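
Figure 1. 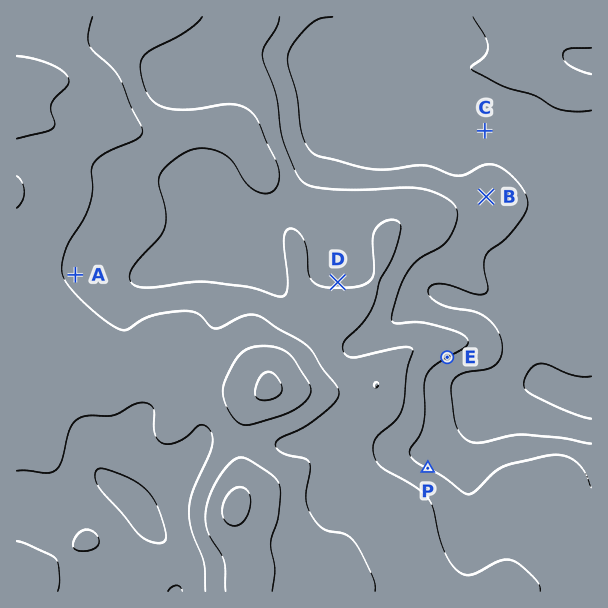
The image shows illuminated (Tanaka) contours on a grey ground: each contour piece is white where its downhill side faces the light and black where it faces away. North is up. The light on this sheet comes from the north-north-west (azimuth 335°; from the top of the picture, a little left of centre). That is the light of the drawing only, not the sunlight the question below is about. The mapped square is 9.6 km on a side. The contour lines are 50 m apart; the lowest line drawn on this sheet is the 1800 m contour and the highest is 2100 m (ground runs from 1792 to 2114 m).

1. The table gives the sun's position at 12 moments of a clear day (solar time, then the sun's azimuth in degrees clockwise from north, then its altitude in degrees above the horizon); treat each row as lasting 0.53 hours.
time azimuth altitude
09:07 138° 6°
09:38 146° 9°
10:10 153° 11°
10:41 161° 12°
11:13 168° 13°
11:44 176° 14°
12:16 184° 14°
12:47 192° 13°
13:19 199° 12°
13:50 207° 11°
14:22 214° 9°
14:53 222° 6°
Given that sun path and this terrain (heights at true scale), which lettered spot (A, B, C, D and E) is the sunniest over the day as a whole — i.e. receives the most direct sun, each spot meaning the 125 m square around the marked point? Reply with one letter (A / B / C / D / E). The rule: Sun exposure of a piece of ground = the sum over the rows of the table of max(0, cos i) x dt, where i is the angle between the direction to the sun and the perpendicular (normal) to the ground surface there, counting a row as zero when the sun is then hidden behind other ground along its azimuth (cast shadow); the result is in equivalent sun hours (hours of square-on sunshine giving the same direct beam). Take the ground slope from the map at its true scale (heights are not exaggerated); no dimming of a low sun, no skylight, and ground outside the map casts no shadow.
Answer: E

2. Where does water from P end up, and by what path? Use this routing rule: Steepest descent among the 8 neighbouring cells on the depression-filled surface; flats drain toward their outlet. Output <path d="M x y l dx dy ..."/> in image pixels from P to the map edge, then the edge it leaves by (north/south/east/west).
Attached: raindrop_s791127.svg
<path d="M428 468l66-66 30-15 9-1 1-2 12 0 8 5 3 0 4 3 5 0 6 3 6 0 1 1 12 0"/>
exit: east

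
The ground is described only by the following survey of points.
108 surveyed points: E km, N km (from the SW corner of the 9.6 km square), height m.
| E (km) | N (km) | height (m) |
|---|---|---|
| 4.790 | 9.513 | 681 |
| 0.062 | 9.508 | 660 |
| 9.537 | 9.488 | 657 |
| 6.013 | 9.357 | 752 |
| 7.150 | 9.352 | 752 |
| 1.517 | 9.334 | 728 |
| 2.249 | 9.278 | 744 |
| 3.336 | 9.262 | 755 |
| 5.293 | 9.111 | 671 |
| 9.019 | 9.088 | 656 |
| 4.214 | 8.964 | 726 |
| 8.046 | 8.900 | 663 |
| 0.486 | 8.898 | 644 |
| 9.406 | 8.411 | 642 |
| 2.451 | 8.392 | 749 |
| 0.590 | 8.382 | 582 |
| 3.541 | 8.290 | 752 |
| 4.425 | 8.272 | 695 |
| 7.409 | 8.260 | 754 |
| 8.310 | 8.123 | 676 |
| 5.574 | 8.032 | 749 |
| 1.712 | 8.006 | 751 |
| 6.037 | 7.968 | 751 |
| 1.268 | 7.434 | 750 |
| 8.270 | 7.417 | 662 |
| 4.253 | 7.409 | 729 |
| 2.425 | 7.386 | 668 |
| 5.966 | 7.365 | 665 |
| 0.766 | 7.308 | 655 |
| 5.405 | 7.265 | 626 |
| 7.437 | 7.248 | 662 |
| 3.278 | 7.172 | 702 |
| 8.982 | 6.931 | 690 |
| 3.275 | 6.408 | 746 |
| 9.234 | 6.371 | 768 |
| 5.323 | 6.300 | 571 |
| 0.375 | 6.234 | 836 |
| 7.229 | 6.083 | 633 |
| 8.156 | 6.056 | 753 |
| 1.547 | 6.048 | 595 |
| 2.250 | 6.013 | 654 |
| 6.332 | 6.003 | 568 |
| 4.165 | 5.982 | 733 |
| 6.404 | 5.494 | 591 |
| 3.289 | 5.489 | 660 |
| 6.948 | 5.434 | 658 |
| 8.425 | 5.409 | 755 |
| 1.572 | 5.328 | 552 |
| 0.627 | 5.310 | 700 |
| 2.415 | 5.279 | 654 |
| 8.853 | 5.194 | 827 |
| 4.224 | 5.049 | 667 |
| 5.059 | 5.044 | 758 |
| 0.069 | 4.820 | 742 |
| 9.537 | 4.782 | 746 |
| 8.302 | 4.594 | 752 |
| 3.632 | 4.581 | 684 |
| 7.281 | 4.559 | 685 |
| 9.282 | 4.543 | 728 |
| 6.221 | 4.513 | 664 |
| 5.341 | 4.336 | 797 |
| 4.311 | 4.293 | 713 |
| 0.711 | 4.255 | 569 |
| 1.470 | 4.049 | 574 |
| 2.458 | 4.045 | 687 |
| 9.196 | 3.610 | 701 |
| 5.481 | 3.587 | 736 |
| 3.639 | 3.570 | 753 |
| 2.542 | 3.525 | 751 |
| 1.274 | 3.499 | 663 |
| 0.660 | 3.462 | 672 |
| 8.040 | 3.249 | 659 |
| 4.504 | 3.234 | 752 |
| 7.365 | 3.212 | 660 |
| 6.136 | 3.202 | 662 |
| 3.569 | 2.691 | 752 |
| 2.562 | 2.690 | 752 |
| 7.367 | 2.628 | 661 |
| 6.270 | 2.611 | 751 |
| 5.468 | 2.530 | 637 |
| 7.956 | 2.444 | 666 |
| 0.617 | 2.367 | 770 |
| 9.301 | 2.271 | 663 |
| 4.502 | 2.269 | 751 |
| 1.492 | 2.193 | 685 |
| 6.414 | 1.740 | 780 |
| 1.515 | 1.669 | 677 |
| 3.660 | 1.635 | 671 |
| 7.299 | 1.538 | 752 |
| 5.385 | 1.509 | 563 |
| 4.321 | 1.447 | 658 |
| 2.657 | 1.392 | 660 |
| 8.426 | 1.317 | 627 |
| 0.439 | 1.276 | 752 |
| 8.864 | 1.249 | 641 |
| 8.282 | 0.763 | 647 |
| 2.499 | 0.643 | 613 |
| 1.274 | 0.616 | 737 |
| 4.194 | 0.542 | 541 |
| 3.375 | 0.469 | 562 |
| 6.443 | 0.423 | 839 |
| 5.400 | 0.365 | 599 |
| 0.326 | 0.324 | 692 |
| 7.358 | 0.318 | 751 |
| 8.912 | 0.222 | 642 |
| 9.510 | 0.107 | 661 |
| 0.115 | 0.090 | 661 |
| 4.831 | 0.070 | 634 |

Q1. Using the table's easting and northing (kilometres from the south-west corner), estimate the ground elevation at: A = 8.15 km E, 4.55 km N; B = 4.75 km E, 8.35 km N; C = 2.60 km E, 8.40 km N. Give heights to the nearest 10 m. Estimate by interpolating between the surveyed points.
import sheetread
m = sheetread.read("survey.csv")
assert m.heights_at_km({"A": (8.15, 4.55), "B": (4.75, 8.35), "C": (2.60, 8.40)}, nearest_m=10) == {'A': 750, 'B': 690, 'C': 740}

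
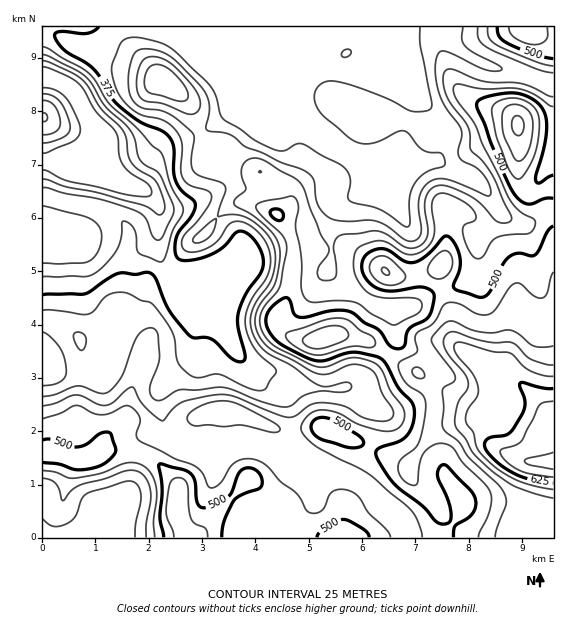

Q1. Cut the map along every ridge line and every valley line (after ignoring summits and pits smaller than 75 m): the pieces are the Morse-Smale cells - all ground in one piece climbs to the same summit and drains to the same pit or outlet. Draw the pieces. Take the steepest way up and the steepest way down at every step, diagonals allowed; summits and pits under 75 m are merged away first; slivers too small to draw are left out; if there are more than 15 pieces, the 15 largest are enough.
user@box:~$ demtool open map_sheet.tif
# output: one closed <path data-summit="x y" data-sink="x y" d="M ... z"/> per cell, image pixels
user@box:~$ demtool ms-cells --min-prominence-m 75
<path data-summit="553 463" data-sink="43 77" d="M365 26l-323 1 0 49 26 10 9 9 17 30-1 12-9 12-24 13-18 1 0 209 17-1 17 4 19 0 8-15 2-13 4 16 4 6 39 16 11-1-4 8 4 33 2 4 12 13 23 8 20 0 16-5 19 0 21 6 36 18 40 9 12 7 37 35 8 18 144 0 1-326-6-1-19 12-17-2-14-12-18-26-40-21-5 0 12-21 0-13-26-29-11-23-32-32z"/><path data-summit="177 505" data-sink="43 77" d="M105 347l-2 13-8 15-19 0-17-4-17 2 1 165 366-1-2-6-6-11-37-35-12-7-40-9-36-18-21-6-19 0-16 5-20 0-23-8-12-13-2-4-4-21 0-12 4-8-11 1-39-16-4-6z"/><path data-summit="517 125" data-sink="43 77" d="M449 26l-83 1 12 17 32 32 11 23 26 29 0 13-9 18-4 2 6 1 40 21 18 26 9 9 13 5 9 0 16-10 9-2 0-126-34-12-35-8-18-10-14-11z"/><path data-summit="525 27" data-sink="43 77" d="M553 26l-102 0-1 11 3 7 6 6 26 15 35 8 33 12z"/><path data-summit="43 117" data-sink="43 77" d="M43 77l-1 84 18 1 20-11 10-8 4-18-17-30-9-9-13-7z"/>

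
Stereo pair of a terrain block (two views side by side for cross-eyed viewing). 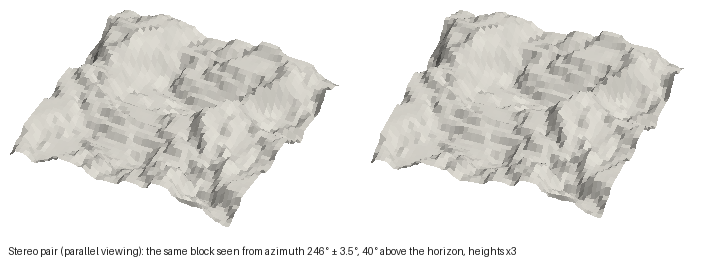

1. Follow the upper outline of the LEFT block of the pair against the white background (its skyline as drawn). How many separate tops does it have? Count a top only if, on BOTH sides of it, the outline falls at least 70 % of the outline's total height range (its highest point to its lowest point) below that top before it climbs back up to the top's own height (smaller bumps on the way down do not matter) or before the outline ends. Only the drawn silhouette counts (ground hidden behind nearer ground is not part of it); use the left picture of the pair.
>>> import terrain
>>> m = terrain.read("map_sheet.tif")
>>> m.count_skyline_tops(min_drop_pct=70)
0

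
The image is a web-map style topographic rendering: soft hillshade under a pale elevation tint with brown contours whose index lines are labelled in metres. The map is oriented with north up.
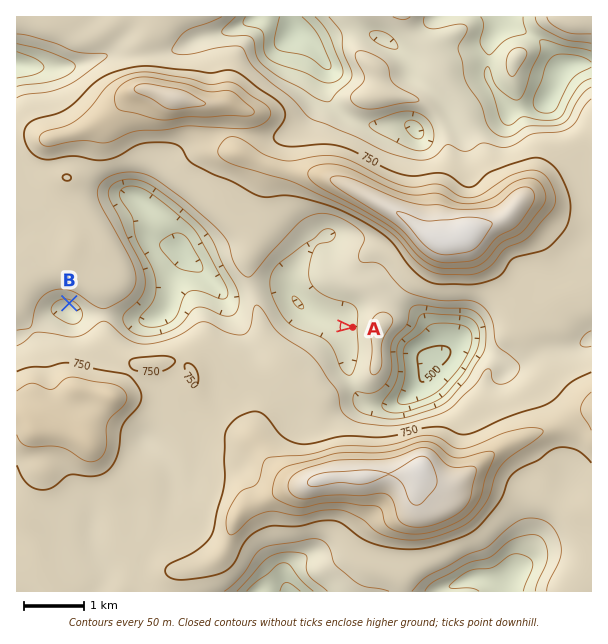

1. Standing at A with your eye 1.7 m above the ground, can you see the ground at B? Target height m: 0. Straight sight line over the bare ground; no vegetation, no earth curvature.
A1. no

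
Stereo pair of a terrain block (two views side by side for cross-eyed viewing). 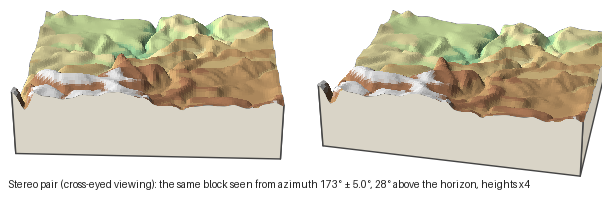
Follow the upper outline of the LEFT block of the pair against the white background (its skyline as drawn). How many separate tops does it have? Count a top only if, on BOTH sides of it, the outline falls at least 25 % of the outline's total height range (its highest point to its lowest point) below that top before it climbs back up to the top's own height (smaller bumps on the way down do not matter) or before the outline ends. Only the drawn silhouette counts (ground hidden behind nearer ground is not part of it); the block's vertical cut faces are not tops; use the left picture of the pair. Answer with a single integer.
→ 1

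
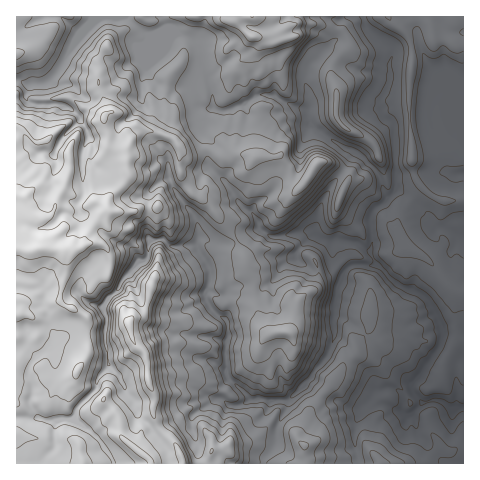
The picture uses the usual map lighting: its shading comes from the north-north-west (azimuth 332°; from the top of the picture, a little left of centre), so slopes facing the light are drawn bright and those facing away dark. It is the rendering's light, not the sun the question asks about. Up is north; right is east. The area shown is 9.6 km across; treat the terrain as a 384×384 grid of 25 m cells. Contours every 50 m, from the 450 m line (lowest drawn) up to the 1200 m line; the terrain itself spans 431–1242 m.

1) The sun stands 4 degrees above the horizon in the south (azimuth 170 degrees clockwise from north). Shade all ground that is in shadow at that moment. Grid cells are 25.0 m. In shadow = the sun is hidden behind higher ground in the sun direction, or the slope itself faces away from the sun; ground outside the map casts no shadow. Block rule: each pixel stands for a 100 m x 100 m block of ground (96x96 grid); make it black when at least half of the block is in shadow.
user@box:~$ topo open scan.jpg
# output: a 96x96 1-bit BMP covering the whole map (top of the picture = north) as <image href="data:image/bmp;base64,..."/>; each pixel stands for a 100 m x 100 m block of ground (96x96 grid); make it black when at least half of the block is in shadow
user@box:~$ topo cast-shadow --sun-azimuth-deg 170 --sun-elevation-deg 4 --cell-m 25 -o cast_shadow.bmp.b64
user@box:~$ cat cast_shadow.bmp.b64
<image width="96" height="96" href="data:image/bmp;base64,Qk2+BAAAAAAAAD4AAAAoAAAAYAAAAGAAAAABAAEAAAAAAIAEAAATCwAAEwsAAAIAAAAAAAAA////AAAAAAAAAAAAAwAD+ADB8AAAA3AOD4AH8ADH/wAAgmAeH4AD8E/P/4AAgCA+H/AD4APf/4AAAMD+P/wD5gH//44AD8H8f//jz4H//x4H/4f8///x38D//j///w/9///5//L//j///gH5///9/////n///gHx///+/+H//n/8/APx/////////z8ADgfx/////+f///8ADw/5//////j///8AA8/4/////5j///4AA+/g5////4D//+IAAf/B///4/8B/7gAAAf/D///Af+B/34AAAf+D//+Af+B/H4AAAP+Bx/8AH/A8B4AAMP8x5/4AD/gYA8AAOP4x//4AA/gAA+AAPPwBx/4AA/wAAeAAHnwDn/wAAf4AAfAAHn4B9/4AAP8AAPAAH34Zh/wAAH8AAHgAH3g5Av/gAH+AADgAH3A+f//wAH/AADwAHng//+fgAH/AAfwAGHg/AEcH8H/AAPgAADw4AHYf8D+ABzgAADwAAf4/8D+AB/AAAH+Aefg/8D8AAeAQA//wP/D/4D8AAMCAD//wD+A/4D/AAYAAP//wH+B/4D/Af4Dgvx/wH///+B/B/wDwnh/wB////B/B/gDgHh/wAeB//5/H/gAADA/4AOB//8/P/AEAAA/4APA//8+f4AAAAAf//GA///f/gAAAAAf//+Af//f/AAAAAAf//4Af//v+AAAAAAf//wAf//3+AAAAAAf//wBf//H8AEAAAAf//gP///H/AeIwYA///g/////+A+I4/z///IH////+B+Aef/P/gAH//8/4B8gfv+A/AAH//8AYD/gf38A8AAD//4AYB7AH/wD8AAA+f4A4AwAA/4AYAAD+PwANgAAG/4AQGAP8DwAPgAAPfkfAGB/wADAPwAAPPh//8A+IADgH4AAPv///8AMOADgH8AhPh///4AYDgDwD8D/hh/z/wwAB8BwD8P/xx/wPw/gB+B4A4f/5h/gPgfgAfB4A4f/95/gPgfAAPg9oY//95/APgeAAPg/4Q//+5+BPAeAAHwf4Afz/58AGAcAAH4fwACD/58AGAIAAP//wcACf58AQABD/v//geAA/4+AwBjP////AeAAA8+cwH/f///+GeAAM8+eAP/////4OeACfe8fA//////w+eAAf/4fH//////D+cAB//wf///////P/cAD//4P//////+P/cAD//+H//////+f+MAD//////P///+P8IAD/////+P////P8IAD/////+CP///P8IAD/////8AH///H4IAD/////8AD/v+D4IAD/////8AA/P8x4cAD/////4AAAP54AcAD/////4AAAP78AMAD/////wAAAH//wMAD/////wAgAH//AMAD/////4A4AH/4AeAD/////8AcAH/wAeAD/////8AAAD/gAeAD/////8BAAB3wAeAD/////+DgAAn58eAD/////+DwAAH/8MAD/////+BgAYD34AAf/////8AB/PAH4AAT/////AAB/3A/wAAD////wAABB8f/gAAB/3//MAAgA///gAAA="/>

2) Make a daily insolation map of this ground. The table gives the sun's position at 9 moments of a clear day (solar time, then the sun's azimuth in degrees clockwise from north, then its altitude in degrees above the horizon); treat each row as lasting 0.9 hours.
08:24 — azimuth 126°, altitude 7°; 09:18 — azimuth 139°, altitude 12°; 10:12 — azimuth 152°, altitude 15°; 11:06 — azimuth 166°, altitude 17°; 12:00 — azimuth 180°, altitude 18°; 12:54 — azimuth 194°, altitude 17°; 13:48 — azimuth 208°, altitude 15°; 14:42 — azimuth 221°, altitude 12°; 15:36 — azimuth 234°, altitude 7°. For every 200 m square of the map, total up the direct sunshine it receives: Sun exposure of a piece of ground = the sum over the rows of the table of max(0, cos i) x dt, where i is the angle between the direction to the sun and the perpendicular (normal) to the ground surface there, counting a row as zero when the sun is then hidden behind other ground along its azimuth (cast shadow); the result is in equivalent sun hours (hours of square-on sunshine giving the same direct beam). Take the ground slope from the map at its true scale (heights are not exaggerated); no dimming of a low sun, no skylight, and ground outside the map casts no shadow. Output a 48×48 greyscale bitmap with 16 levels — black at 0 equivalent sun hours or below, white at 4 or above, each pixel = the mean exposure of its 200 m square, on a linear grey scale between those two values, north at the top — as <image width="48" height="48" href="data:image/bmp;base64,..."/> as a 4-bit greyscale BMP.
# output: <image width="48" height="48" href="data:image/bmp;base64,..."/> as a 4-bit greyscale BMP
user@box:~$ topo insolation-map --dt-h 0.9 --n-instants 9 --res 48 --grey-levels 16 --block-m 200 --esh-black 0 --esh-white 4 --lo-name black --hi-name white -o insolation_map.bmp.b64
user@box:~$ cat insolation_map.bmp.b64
<image width="48" height="48" href="data:image/bmp;base64,Qk32BAAAAAAAAHYAAAAoAAAAMAAAADAAAAABAAQAAAAAAIAEAAATCwAAEwsAABAAAAAAAAAAAAAAABEREQAiIiIAMzMzAERERABVVVUAZmZmAHd3dwCIiIgAmZmZAKqqqgC7u7sAzMzMAN3d3QDu7u4A////AIiHd3VVibpWeFN4rJdkNId4dll0IkVoiIiIZ3ZmrKQ1dTNXl3mFSJqYdVcjITRnZ4h3d1RKyTRGYzNTJlZ2eVN4dVITQyR1NWVEMhOZZTVmEjQxE0NXZTM1VTIzQ0VkNDM1VGqphkOXRDEAAkUmMTVFVkNURDZUM6m8zHiZZEaGU1EBABMyMTVlZWVFV3JFQneImaNpM0aKh2UxNBAAABNme4ZnqHQkqoh3iLkjY2u3d2eJdFnfxhBK26hUV1z/uYiHeKciNXqFVXiHJc28rmI2mrmalmNpiYiHZ5lxJ4hmZmZlW8u5zuc0aJq6iqVXiIhndkmmjLl3VVM3dpu5rMoxR5y5q7hGh2d2dkaWeutlVXnKZ3mpqsyCRZiKqZxkeIiHd2VkmrVHaIh3VWerqpuUNFaIiJq0aYeHd3ZkqoVEVVVpZWeM65mVNkeHd3dVZ4iId3iUeneIeJmYaHZDM3mFU1eHd2Zmh7uImrlTdmmWZWUhZ2UyJGeGRXiHeHZImGZoqnETcxKZh0M3uGVEZniXRVd3ZmZqmWZ3dCalEBOrdlVVVlRUZmnKRVZmUyOamVZ3eHmrMRWcy6lXdmZDMyWZVFVUEkrKh3eIiqiMgQRquXd1eIdzEBAndGUyW8upZpqZmqh3pREkQ0Vmd4d0EABEhCAUu7qXV7vLusqImUEkQzR3d3ZFMBZUV1RKqZl1ZrrMqb26Z2YyM0WHZkV6uVMkRWRniIZVZmZnVVenaZIRV2ZmdkMyNCAUM1lmd1RGdXY0djRHvOicu6d6p0IVUzNaq8h4dlVVV3eGRVSKiG3eypirmKie/8mN/HVnZmZ4h4hndFZ5vO3MhmrJdTfK3/yK64hUVneKqXdVhmiGQhVoVZ62U4qbr/+Xu6pyRnm7zHdlaIQzZ1MBNsl3aL2me//Ha8zXNIuVRUR3aFVEWspBWXVlW7qpZq/oScyZd5gzRFVWV3ZneKmnW4Uki8qZhUvtZXh5d4RWZGVWRnVnd2d5iIdZuJuqliXPwzF8i8l3iWUyR3Vod4qHmbmZmomqogJGQRTJaJmIiGaZRXNHd3VqqWV1ZkNDRAAAEnyWVmZnd3h5U4RWZWirtDM1VDMzExABXPxURmVmd3UygyWYVEiFEjRVVVREMyEkvXITRmVndyIQBBWZkyIBJFVVRVVlVlNrohEjVnZndwAAADZFmCAkVmVDIjZ2VFVodjNFZ3d3dwABNmIgASI0RWZ5ykJESadneXVWZ4d3dyABMxaENXM0VGd3itdVy2eIebh1Zod3dxEAAVd2RFM1d3d3ia3tqGiYRpuHV5h3d7mVJFVmQVQ1eYd3mpq7mGd1NFZ2Z5l3eO7KZGZVZSVTOJd4Z5qZmYdUZ5mGZniIm7u7hTNIuGZlRHd5t4u6nbhkepmHZlfM3TaKlkI4ZGd3ZVd2eszf/uuXVmRFaGm8uVVoqFMhRnd3dmd3esyHm+7KdUNIzHmHZXVWiHUgFGineKvP/3RlV2m5ZEWu6Ih2eIgxKZZCI2p4rO67qbypUURFUkjLdnd3iA=="/>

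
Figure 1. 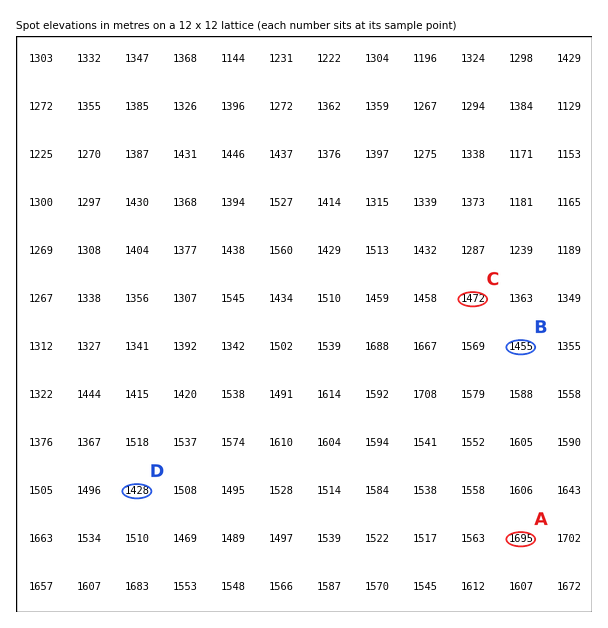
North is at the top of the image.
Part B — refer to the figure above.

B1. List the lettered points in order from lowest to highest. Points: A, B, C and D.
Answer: D B C A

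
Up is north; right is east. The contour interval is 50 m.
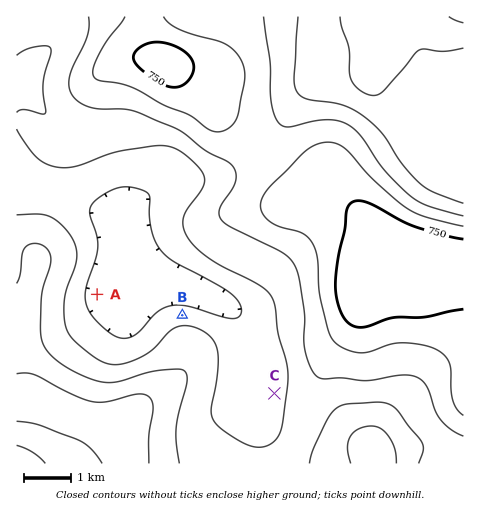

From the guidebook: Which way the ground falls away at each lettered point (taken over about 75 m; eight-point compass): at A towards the E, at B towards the N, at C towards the W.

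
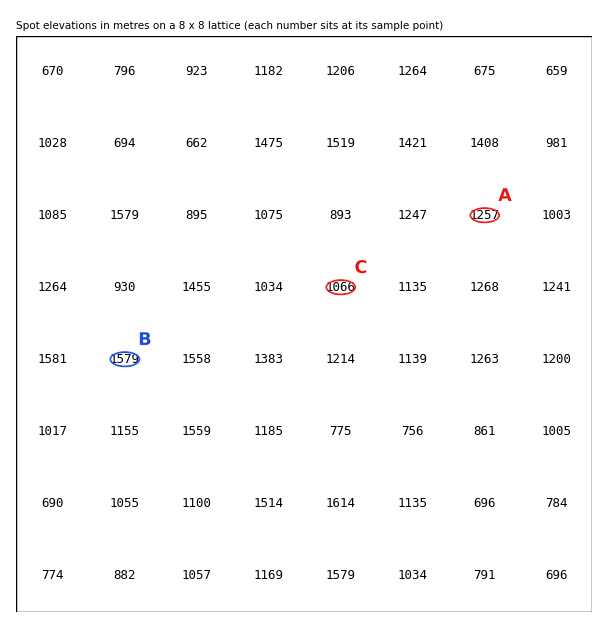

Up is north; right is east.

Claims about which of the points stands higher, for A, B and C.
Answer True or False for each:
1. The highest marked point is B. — True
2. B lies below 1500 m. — False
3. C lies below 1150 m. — True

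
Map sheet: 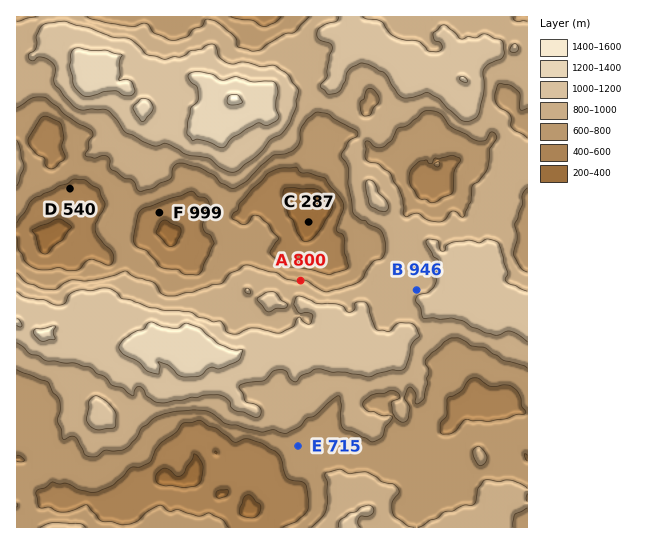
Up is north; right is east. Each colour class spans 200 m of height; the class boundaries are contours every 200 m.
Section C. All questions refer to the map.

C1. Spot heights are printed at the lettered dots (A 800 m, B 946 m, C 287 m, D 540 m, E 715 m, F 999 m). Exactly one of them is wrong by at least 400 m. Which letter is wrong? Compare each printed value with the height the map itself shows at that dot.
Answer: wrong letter F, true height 499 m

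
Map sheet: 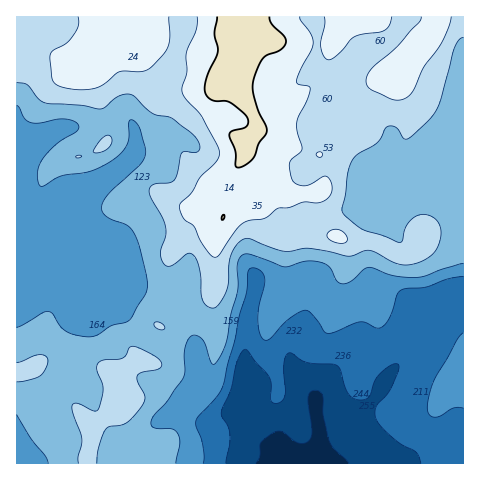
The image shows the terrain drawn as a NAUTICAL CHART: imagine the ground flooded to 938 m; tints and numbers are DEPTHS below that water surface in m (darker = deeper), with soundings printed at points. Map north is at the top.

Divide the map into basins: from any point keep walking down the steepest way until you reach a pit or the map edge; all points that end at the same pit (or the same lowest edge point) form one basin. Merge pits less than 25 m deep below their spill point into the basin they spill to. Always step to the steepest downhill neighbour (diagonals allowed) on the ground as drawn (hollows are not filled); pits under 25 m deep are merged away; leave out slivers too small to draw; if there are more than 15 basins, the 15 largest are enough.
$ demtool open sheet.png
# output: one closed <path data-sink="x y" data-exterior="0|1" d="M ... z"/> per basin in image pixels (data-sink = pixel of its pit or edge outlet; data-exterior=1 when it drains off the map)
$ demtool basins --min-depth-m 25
<path data-sink="280 463" data-exterior="1" d="M463 16l-447 1 1 37 7-2 24 1 26 14 11 4 3 0 10-14 22-19 0-4 10-3 16 1 14 12 18 7 35 5 25 13-2 5-9 2-9 7-6 23-24 20-7 13 1 11 7 14 12 14 7 4 10 0 13-9-4 3 0 25-3 12-13-7-12 0-6 5-8 16-16 32-5 25-8 20-2 14 4 8-17 24 0 7 3 4-14 5-12 10-1 12-5-12-11-11-20-12-31 4-19 11 4 0 22 20 19 18 15 20-1 38 374-1z"/><path data-sink="17 252" data-exterior="1" d="M143 31l-23 3 0 4-22 19-10 14-14-4-26-14-24-1-8 3 1 317 12-2 21-13 31-4 20 12 11 11 4 10 2-9 7-7 11-8 8-1-3-4 0-7 17-24-3-4-1-8 10-30 4-21 25-52 6-5 12 0 14 7 2-12 0-25-9 6-10 0-7-4-12-14-7-14-1-11 7-13 24-20 6-23 9-7 9-2 2-5-29-15-22-1-16-4-11-5-12-10z"/><path data-sink="17 463" data-exterior="1" d="M35 368l-19 4 0 91 73 1 3-19-1-19-15-20z"/>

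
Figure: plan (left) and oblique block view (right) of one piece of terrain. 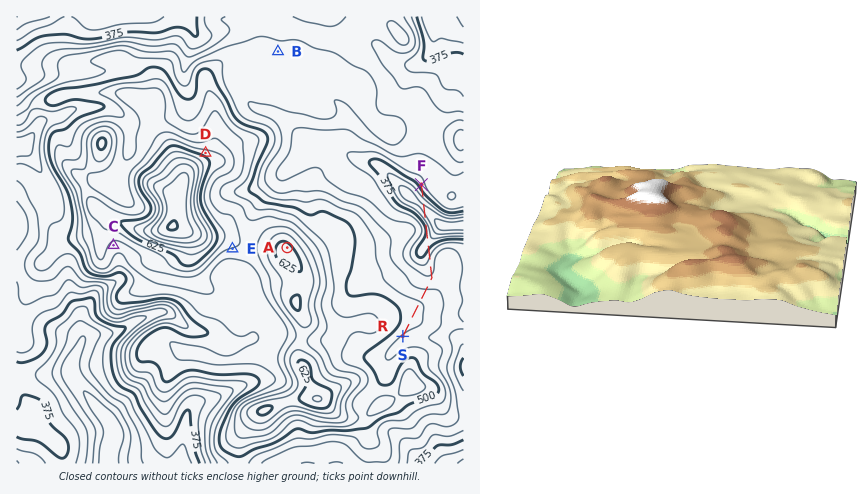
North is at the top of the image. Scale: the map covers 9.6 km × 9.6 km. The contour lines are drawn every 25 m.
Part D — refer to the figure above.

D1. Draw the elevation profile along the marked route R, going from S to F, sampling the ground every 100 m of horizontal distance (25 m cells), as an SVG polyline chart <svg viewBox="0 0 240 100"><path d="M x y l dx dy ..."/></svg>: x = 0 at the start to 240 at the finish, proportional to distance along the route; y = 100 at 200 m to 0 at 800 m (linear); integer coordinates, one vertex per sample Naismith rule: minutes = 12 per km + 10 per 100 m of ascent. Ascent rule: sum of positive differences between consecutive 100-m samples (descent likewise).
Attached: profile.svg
<svg viewBox="0 0 240 100"><path d="M0 55l7-1 7-1 7-1 7 0 7 0 7 1 7 0 7 1 7 1 7 1 7 2 7 1 7 2 8 1 7 1 7 1 7 1 7 1 7 2 7 2 7 3 7 0 7 0 7-1 7 0 7 2 7 3 7 3 7 0 7-1 7-3 7-3 7-3 7-1 1 0"/></svg>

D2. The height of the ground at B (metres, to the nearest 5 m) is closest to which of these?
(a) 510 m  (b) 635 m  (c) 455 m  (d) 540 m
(c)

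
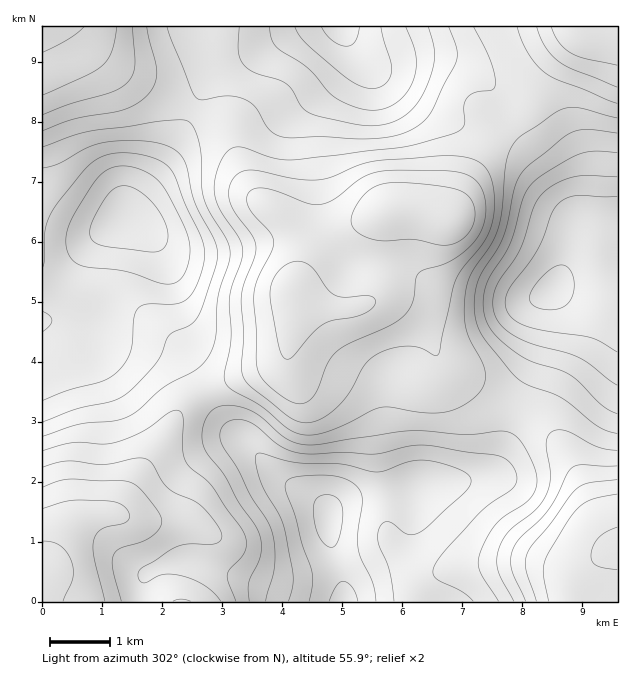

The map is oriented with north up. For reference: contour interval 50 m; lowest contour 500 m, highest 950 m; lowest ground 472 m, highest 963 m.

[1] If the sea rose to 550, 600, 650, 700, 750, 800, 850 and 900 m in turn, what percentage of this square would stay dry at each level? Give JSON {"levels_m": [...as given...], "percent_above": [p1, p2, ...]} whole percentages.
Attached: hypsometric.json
{"levels_m": [550, 600, 650, 700, 750, 800, 850, 900], "percent_above": [90, 78, 67, 55, 41, 28, 18, 8]}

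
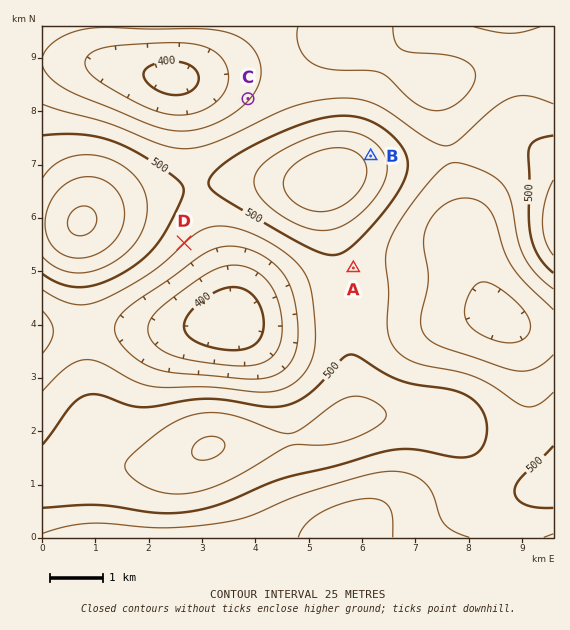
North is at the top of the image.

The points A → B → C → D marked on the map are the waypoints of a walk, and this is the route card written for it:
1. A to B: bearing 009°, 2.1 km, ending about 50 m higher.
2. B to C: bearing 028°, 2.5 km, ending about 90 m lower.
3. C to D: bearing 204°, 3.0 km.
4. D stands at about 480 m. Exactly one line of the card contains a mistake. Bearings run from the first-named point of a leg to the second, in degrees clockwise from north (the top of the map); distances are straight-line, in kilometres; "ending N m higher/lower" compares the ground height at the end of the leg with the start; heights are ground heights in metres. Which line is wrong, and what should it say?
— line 2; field bearing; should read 295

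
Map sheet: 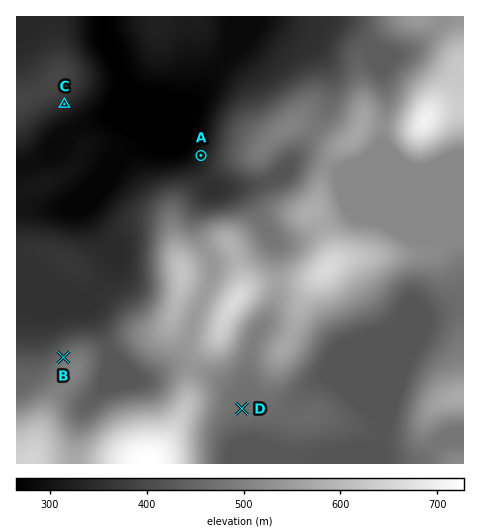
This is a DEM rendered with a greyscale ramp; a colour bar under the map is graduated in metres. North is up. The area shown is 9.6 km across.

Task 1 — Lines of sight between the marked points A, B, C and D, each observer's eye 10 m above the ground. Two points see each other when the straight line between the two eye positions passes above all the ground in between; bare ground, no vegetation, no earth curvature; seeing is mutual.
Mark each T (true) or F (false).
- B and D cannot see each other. T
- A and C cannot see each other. F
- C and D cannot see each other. T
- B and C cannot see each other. F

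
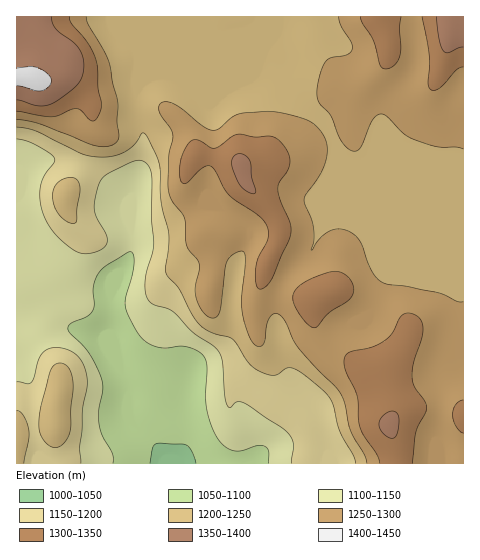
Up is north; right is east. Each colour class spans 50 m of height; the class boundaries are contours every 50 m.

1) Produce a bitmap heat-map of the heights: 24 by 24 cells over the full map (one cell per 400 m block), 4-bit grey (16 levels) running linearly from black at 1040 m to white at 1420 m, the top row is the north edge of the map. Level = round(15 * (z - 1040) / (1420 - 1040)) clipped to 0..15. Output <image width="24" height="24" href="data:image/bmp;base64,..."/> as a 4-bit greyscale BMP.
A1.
<image width="24" height="24" href="data:image/bmp;base64,Qk2WAQAAAAAAAHYAAAAoAAAAGAAAABgAAAABAAQAAAAAACABAAATCwAAEwsAABAAAAAAAAAAAAAAABEREQAiIiIAMzMzAERERABVVVUAZmZmAHd3dwCIiIgAmZmZAKqqqgC7u7sAzMzMAN3d3QDu7u4A////AGZkMhAAEiJFVYu6mXd0MRERIzNFVqzKmmd1IRERNERVV7zLqlZ1IRERNFVmaLzLmkZ1MRERNVZmiru6mUVkIRIiNWd4mru6mTRCESMzVoiJqqq6mTMyETNFd5iKqZmqmTMzIjRXmJmbupmZmDMzIjVomJqru5mIiDNEMjV4mJuZqpiIiDRFQzV5mZupmYiIiDRWUzV5qZq5iIiIiDV2QzWJmaupiIiIiDV2QzWZm8uYiIiIiDRmVDWarMupiIiIiERWdlabvMupiIiIiFZ5mGeamqqpiIiIiJqqqHiYeJmYiIiJmd3LqHiHd4iIiZmZqf7cqHd3d3eIiZqZqu7cp3d3d3d4iJqpu93bh3d3d3d4iJupzd25d3d3d3d4iKuqzQ=="/>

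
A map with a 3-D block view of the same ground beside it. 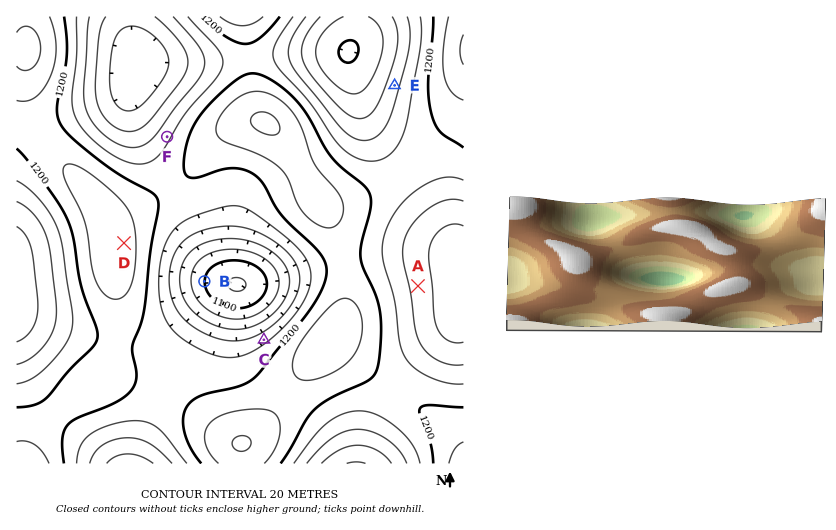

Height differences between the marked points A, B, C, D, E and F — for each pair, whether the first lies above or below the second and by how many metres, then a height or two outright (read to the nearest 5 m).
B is below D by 130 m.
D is above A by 80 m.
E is below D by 75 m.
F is above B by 75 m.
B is below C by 75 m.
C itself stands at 1175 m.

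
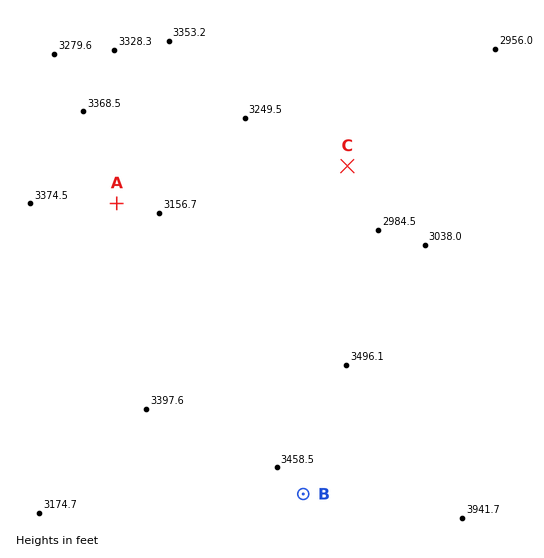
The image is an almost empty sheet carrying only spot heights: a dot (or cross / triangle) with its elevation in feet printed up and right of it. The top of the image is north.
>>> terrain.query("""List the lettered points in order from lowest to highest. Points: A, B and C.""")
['C', 'A', 'B']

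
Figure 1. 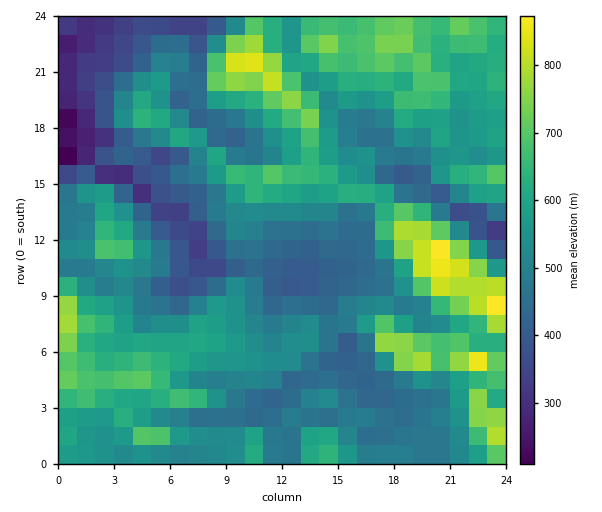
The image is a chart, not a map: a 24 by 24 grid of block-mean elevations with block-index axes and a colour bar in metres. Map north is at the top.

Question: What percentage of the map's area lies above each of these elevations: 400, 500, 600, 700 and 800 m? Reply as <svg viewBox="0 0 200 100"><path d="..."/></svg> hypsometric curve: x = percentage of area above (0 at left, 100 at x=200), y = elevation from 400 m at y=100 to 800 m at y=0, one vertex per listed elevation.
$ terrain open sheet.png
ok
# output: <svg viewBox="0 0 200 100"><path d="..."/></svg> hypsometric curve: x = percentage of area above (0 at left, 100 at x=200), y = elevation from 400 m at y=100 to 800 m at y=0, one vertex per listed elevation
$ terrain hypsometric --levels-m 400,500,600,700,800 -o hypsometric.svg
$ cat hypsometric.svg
<svg viewBox="0 0 200 100"><path d="M177 100l-56-25-58-25-39-25-17-25"/></svg>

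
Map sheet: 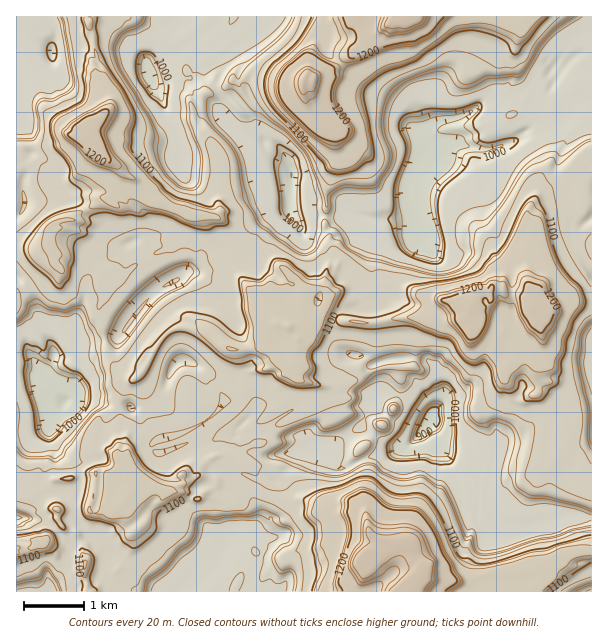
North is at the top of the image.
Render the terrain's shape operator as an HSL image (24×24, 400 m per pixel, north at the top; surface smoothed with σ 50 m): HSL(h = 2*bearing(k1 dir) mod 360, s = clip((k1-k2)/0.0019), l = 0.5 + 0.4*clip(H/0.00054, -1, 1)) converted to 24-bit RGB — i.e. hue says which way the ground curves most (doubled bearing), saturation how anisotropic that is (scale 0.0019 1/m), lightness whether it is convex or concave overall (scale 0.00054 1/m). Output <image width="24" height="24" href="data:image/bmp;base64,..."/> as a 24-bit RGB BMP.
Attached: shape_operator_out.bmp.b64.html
<image width="24" height="24" href="data:image/bmp;base64,Qk32BgAAAAAAADYAAAAoAAAAGAAAABgAAAABABgAAAAAAMAGAAATCwAAEwsAAAAAAAAAAAAAouwwAGd05/5bK1B+i4F/7ypIOWxLeX98fXyDhn2BjEpkJI8KHK4g9g7i8blbCmUyy5aMjEz5SJf/nZjOioGWoIaS73fOESbVwS72LfTQVfqEgyufjl1JaZxX8DqpPG9NeX9+hH5+LGa65M/xSDDVDFeK897YlGe2fcJ+ifqXCHPDAzMmpDnw4cvx4cjy6MT3+Ry3/y5ek1YrNyASb9tXfc3OfGefFsqGUlYnYmk+ZjQre6IQkrwWFCZesfyBQmPJ6tedyOxkQgCJe0FyTmc+LUkQHzsKnbkTEtEdrPZ2NwaC1uH1lJm0xzdEQokupz/lm5rkgHnmQp7KNlyn2N/zUWrslumJQMXv48v98wBnchSNf3qBgGxyZUomdU0cpssDf4KFf0+xFDCH6dzAhn59ntXc67T1L1bNaGiVgHp/eIeAdq2wNPnKDlrb++rKPQSJuJsA4wEhdUZ0e3uAjSuh2OXulavHgomPGqjbYxi6ymZSLwCw5/TXSg4zSXA5qFBXjHCJfIOIatceRnwSSDEfMUEXs+8AOGkCndYNexeg1FJvfH6BOliTs6SQhn+ChLGOFaJuAA5B+5jWSpx71pspemB7gX19fYB6g4N4fnSG0KaxSwiTYEcfHnIa4xeC/7xxADMe7gvM63Ekc24pPkQXmrN7hIN/xd+FABrnLkRiBywc/nhrpYUtp51ygH2BhoWAfH+Dc4aFhX99spLBj6jZ89bdBV1p/6KX+SmgADIzwwL88tnmaqzKhIo3aYFu2uaexQmygGNvIgwnsP9G1nypUqhYVFitg4KMgnt/gHRzXS4s67EqGeCGsZWFpwq+WlUh4Wo1Awy9AI1D5zMcvu1s5lyfLpx8eukumQw6gRObo+jlKualTHug6puZFHMqp00liDArK4xDeOLln7qXFLAeXZll1SljCN20/7VCKwQv/8UgBdSky62SdY6wuuRPELBbnUDKOoLgWF6Ptv1dAgtf1ndyykzcOC3I1fbusCnph6CEjJJ4709LYiRAepg8tEZeqypZJxH/s/84Dd1wfnOB2TccxPReAz9ZFYJlmk0hCDZK8PTXBkc89zZiULCnatODh0FDvQ9egZaDjXmQ1KWgBI7OZH7whVzrwqD5biGbrOez6mxWFAso0u/L1ZPz9yP/rkHO59ZgQJfBhI5/2JayAjEULN0GyYerfG9+bNz5sI3Id4ial6jal07udXKFZXx7M/LKzNz/zrj2+NPyACfr5fDbohHPa1L4iSVhyO7EK12sfIWAhH6F0ZnHFii3GaoNeop8VX8uJ6EUnv7qqRdFm0ZpmMXdSb3qT/veMg8BREYG8V8ApipCp6Q1hPsqWCA/YXDYxr+Tiy5EZYF6ZoZth4N0i36Kf25Ma3tcfoeDeeCthQwIuBEiYutjRyMcoNZuKAsUYA4+MFyOitdb9SdKnaKGjA/Db26HIHRl9H1p88fwVB0ympssgWwkQgTfzej+pcn/et2mgwsMKANC3Pdie00qkJBtyNJVRkBqJRPuWJuLMZm0Dh3W9vXVTh1oYZ1YNUKIaXlZMCQR2pTUlHu2vursaO79rgRTlGErycwc1daZCQI4+7BlcDoUdoAoYPEuPD1kRJHcoouUVnJkErnN58sxdFx4paCLX3WgaU9y6SlGxpgeovzbTP9ZLAcehEUVsLKOQxvRyceADQgr1REA/bK9TfbL/shxFztKO2tTyFNcoo+xLHBv5KvBjHfGo4eNumTmow2DVP990franlAIvD8fOzZkymkPxvLNciFys1ZgLAYto/ljcOxAk/TSHizyOx3NfXx0LXY9tX0ZTI4YUoI2aoEshOtIFAsonf/l49H697XDOOpyAGXpTSxtv/yyXQ84hVZQQw4sWNqnxuzdzPXZnwDw7qIKKgwZSFceBGcx3Kywm46zYZB7eYB5cn9hLomVFdgHiQAT8/RIu/q9JAJ2fhCP9OW/USh2cyameDDbzvjEZslRko4MsZsWyUwYeme5qpzY7z+gEo8ogYN4fYZ/f3iMfYF8fIR9XmaSBhNv4/nSzFEMIwMwrNeHXoJQLy3Hs5TnDYrs+sz58aXn7RnP5zsa5gZDJooDHG1Xm9fGnkTY3eg4I5VJV3N9i4CCkJOAIA07Fe8f//iacw09DBOphKiFgoF9cX90K2I4DMSO7M0T9oYo4Rut9Yfe3QH//8I0C3g8X4x8eWtlumU3Xt8EQXJqb4h3goB2JRJK1/6Mvuto7U2yLaB5eYF/hX2Cgn19f4F9M1xGCJhZ7G5mpkEwR5KG95DX9cH4REr8B2ySM27Rlc7N96fEAphnLVkw"/>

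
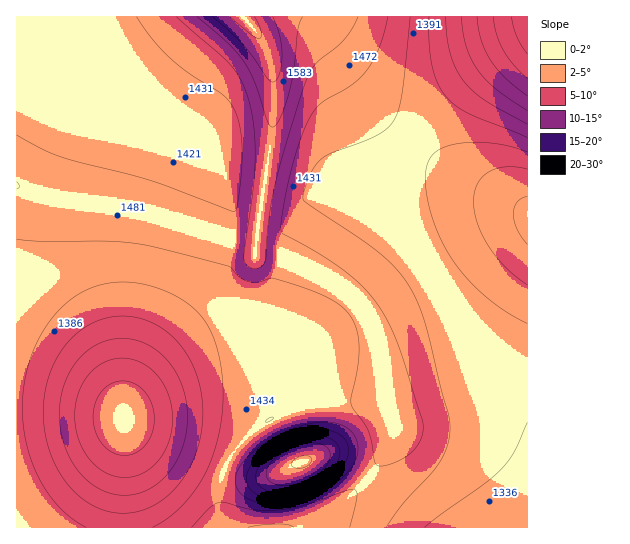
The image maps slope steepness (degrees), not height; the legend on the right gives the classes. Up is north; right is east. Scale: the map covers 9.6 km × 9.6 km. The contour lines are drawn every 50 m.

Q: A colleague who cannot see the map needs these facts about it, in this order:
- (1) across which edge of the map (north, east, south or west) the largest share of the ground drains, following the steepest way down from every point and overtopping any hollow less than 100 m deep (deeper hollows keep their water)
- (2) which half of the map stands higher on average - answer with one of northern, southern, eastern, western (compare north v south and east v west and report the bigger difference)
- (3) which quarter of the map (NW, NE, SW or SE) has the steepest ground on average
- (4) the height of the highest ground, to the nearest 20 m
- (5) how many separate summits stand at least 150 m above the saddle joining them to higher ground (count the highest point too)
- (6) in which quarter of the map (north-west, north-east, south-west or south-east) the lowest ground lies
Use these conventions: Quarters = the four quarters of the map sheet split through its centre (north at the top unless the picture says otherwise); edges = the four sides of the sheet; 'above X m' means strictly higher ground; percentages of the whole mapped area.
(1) Drainage is mainly to the east: more ground falls towards that edge than towards any other.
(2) On average the northern half of the map is the higher ground.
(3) Slopes are steepest in the south-west quarter.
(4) The highest point reaches roughly 1660 m.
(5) Counting only tops that stand 150 m proud, the map has 1 summit.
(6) The lowest point lies in the north-east quarter of the map.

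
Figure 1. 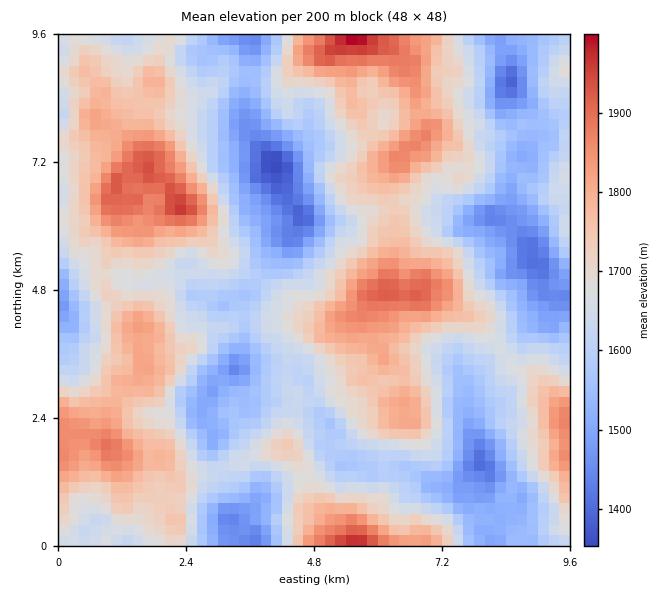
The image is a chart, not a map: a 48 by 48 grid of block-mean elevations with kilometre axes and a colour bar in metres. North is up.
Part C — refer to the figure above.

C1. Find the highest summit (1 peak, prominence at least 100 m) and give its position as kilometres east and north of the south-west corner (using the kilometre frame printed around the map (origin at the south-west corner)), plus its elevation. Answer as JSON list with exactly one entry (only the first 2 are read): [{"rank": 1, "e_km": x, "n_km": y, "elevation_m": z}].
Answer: [{"rank": 1, "e_km": 2.29, "n_km": 6.34, "elevation_m": 1976}]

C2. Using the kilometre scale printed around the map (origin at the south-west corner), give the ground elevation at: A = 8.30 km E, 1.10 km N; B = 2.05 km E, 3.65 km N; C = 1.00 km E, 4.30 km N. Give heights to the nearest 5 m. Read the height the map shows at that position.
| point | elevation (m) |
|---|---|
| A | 1510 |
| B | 1755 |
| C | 1725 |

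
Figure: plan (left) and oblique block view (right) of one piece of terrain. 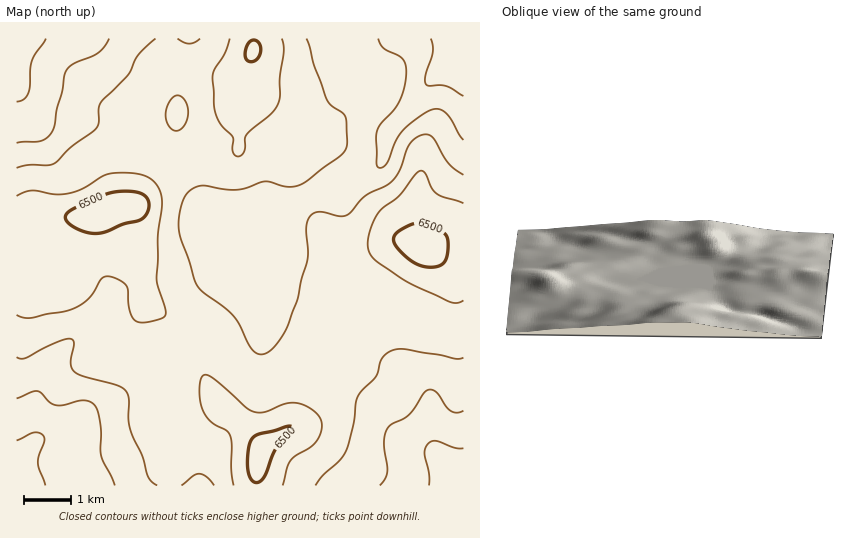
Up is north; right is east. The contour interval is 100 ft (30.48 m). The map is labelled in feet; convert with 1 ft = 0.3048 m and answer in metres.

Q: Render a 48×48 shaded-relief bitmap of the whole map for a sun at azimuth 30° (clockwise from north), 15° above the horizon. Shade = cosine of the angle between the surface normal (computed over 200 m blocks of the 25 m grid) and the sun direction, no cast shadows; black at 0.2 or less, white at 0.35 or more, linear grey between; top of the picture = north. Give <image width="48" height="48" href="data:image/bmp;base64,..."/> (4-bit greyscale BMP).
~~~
<image width="48" height="48" href="data:image/bmp;base64,Qk32BAAAAAAAAHYAAAAoAAAAMAAAADAAAAABAAQAAAAAAIAEAAATCwAAEwsAABAAAAAAAAAAAAAAABEREQAiIiIAMzMzAERERABVVVUAZmZmAHd3dwCIiIgAmZmZAKqqqgC7u7sAzMzMAN3d3QDu7u4A////AEQ0REQzIjREVVQyECNXh2ZVVVZmd4iHZUREREQyIjRFVVQyESRnh2VVVWZneImHVERERVQzIzRVVVUzIjRndURFVWZ3iZmGREVVVmVDM0RFVVQzMjRmUzNFZmd4iIhkM0VVZmVDM0REVVQzM0Z3UzRWZ3eId2ZTIkREVVVDM0REVVQiI1iYZVZ3d3iHZVVCEkQyNEQzM0RVVVMSNXq6mJmYd3h2VFUyIkMhIzMzNEVVZUIjV5qqq8uph4dlRFUyI0MiIzIiNFVVVUM1eJmJm7uYh3dUNFVDNEMyIiERI0VVVURYmYh3iZmHd2VERWVDNDMzMhAAI0RVVERomYh3d3d2ZmVEVnUzNDRDMhABI0REREV4iJmHd3d2ZmZWZ2QiM0RDMzIiNEREVFZ4iZmId2Z3d2ZmdlMiM0QzREREREREVVZ4mZiHdmZmZmZmVDIiM0MzRFVVVVREVVeImYh3ZmZmZVVUQyIzNDMzNFVVVVVFVWiZmIdmZmZmVVREMzMzRCMzM0RVVVVVVnmZmHdmZmZmZVVURERERSIzMjRFVVVVZ5mZh3ZmZmZmZlVWZVRERSMzIiNFVVVWeKqYh3ZmZmZmZmZmZVRERDREMzNFRVZniamId2ZmZmVVVmZmZURDM1VVVVVVRVZ3mZmHdmZmZlVVVmZlVDMiImZmZndlRFZ4mZh2ZmZmZlVVVmZUMhERI3d3d3dkREVomYdmZmZmZlVVVVVDIAACRXd2ZmZUM0VomYdmZmZmZmVVVVQhAAAkV2ZmZVVDREV5mYdmZmZmZlVVVUMQABNGd0RVVEMzRVaJqXZmZmZmZlVVZlMhEkZ3dzREQyESNFaJqHZmZmZmZlVWd2QzRniId0REMhESMzV5mGZmZmZmZlVnh2VWd4mZh2ZlRDNEMzR5l2ZmZmZmZmZ4h2VniImZmYiIiIh2VEaal2ZmZmZmZmZ4h2Z4iImqq5mru7upmZrLl2ZVVVZmZWd4h3eJiImru5q7u7u7zN3cllVUREVVVVZ3d4mql3mqu5q7qYiavN3KdVVDMjRERFVmZnm6h3iau6q6h2Z4mqqXVERDIjRERFVVVWiZdmiqu6u5dmZniIh2VFQyI0RUVVVVVVeHVGiru6upd3eIiIdlVVQzNFZVVmZmVmeHVGm7u6qod4iZiHZlVWVERWZlZmZmZniXVXq7u5qXZ3eHdlVVVWZURWZlZmZmZ4iHZ5qqq5l1VWZmVVVURWZURFVVVmZnd3dlaJqru4dkRVVVVWZUVnZTNEVVVmZ3d3ZUV5qru4ZUVVVVZmZlZ4dTRWZmZmd3d3ZUV4qry3ZUVVZmZ3dmaIdUVmZnd3eIh3ZmZ4mru2VERWZ3d3dmeIZEVVVneIiIh3d3iIiaulRERWd3d3ZVeIZERDRWiJmId3eImYiaqVRFVnd3ZmVWeIZVQzNXiJmHd3eJmYd4iFVWd4iHZmZniId2VDRniIiHd3iJmYh3d2ZneIiHZmZ3iYh2VEZ4mZiHd3iJmZiId2Z3eIh2Zmd3iYh2VFeJmZmHd3iJmZmIdw=="/>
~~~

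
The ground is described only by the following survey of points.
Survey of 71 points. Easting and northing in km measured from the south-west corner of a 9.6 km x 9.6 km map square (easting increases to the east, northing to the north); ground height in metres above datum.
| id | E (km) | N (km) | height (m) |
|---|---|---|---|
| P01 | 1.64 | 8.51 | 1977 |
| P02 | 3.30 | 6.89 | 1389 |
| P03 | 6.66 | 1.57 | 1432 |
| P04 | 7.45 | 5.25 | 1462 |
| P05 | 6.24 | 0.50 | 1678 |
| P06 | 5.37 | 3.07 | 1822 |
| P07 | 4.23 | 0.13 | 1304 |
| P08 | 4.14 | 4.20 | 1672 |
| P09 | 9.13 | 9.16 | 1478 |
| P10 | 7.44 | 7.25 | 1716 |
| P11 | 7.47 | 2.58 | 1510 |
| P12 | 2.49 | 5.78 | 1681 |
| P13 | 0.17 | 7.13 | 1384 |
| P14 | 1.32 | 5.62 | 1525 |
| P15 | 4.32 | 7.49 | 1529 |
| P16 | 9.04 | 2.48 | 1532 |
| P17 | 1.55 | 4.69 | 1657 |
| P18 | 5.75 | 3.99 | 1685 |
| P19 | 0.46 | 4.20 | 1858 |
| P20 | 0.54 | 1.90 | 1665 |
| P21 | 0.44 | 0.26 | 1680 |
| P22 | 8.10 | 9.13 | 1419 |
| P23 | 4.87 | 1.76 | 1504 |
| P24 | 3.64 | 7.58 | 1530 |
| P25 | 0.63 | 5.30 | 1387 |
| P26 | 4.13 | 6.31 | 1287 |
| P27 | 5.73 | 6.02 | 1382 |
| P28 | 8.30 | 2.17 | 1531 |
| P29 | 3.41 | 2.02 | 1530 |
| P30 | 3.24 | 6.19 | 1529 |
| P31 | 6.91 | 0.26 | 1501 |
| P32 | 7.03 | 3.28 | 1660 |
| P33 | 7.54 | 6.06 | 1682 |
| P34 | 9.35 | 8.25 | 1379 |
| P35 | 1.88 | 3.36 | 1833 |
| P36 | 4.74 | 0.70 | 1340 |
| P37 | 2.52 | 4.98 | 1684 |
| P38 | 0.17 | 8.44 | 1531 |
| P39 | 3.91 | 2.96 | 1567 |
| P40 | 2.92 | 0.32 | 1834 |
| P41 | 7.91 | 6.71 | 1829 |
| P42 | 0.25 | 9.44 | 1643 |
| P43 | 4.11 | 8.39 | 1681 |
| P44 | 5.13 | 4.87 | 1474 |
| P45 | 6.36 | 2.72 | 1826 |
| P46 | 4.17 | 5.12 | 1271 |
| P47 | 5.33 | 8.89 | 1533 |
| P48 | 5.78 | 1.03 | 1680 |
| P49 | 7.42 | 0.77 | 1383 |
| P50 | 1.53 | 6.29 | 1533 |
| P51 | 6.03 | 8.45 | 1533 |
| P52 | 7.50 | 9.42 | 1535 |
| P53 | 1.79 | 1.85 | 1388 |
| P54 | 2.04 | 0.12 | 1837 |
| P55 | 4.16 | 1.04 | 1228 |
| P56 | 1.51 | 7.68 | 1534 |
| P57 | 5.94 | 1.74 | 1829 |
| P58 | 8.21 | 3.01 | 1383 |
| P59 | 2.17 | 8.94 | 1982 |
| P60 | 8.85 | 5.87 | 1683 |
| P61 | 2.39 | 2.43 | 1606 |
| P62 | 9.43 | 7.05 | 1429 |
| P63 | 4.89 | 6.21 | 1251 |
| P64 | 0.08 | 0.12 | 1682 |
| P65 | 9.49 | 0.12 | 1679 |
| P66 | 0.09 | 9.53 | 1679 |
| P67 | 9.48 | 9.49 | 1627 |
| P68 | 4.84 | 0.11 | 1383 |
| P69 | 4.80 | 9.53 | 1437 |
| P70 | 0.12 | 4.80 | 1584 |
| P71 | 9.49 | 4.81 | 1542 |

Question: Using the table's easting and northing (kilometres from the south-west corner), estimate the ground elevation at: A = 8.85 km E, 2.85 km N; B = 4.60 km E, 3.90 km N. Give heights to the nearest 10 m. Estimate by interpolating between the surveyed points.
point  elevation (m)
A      1440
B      1680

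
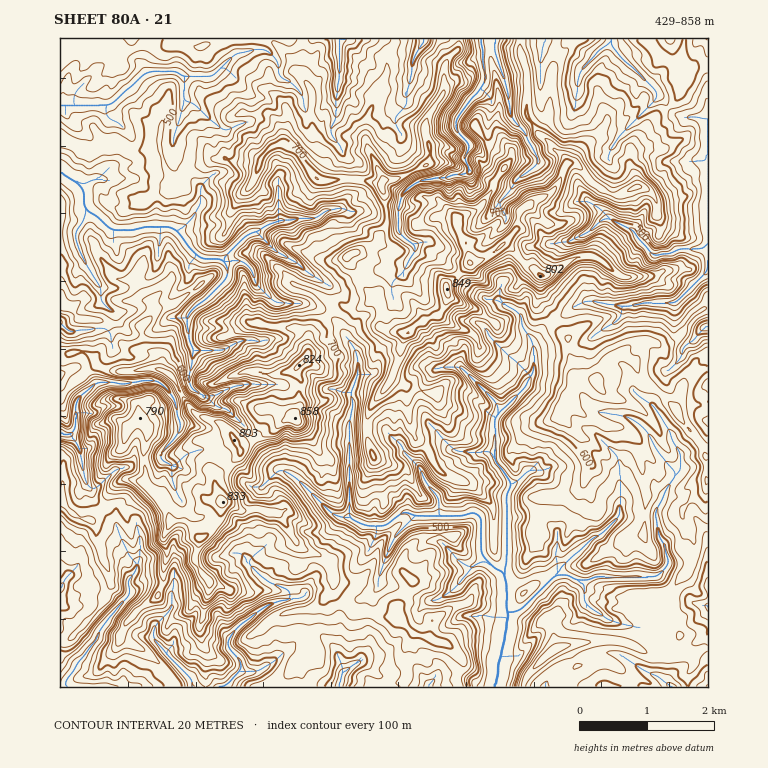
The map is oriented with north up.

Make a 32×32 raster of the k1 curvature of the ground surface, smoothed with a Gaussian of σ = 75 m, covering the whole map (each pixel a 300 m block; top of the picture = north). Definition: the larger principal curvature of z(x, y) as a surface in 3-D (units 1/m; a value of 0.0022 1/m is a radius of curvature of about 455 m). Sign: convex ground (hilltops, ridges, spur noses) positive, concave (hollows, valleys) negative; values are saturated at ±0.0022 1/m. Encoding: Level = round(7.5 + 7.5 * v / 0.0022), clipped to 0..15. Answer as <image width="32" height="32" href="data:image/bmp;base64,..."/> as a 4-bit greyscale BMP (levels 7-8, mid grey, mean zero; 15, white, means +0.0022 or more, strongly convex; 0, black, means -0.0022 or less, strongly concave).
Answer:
<image width="32" height="32" href="data:image/bmp;base64,Qk12AgAAAAAAAHYAAAAoAAAAIAAAACAAAAABAAQAAAAAAAACAAATCwAAEwsAABAAAAAAAAAAAAAAABEREQAiIiIAMzMzAERERABVVVUAZmZmAHd3dwCIiIgAmZmZAKqqqgC7u7sAzMzMAN3d3QDu7u4A////AIuHjIqZqZmamoyYzImJmJmp2ditq4mpiJmMp37JiJqq2c2Ju56YmJeau5iKu8uYmZ6fmruo3KiqucuYjMl5mJiY2Pm+7biaiJqa6JjKq7upiNeqz5ianJmqubmoioh4yZm4jPd4msuaurmarJrrvKqKia7Nh32Jmpzfq5yai7mpy4iOm73tqIqYiHyLiLjJqsjI6pvHq426nazarKmYqJzpvdibqoetrbveupiJp5h86PrJqLtnvI+r6JjIeZeZjIys2brc29iefYuoupuKmZy6zMr+rL+onoqrqLrJmKnYyuz8y8qqqo676pqYqpqKuave357/zbyI+Iu7qJqop6vciax5innZicin6Ziam6qbiZmbnczMuIvOm8yYq5iqyMqIyou9mZqaeuvbm5m5iI+qmarpm6zJm5mvebyXipqqqMqcnqnsmaiJveaf+a//66uZu4ue3cvauInf2Y/5iZibiIiL17m6jKydmfnKqX65qKuomOmZqHnKzej8nJmvh5iZmpjPmsyty9uvnff//ZmJeImpj4jrrc/rj8bdl9d4qqqYi6vviJ13/Iv5+4m6qJqYmZiIqoiqjPf8noe5qZl5ipp5upuYmoj427uoqoqYiZecmYmpyJqXzpu7t7mHuJipiJmJmqmZuLyZyse4iqqZmqu7qpmpmbmfiOiqmKqY"/>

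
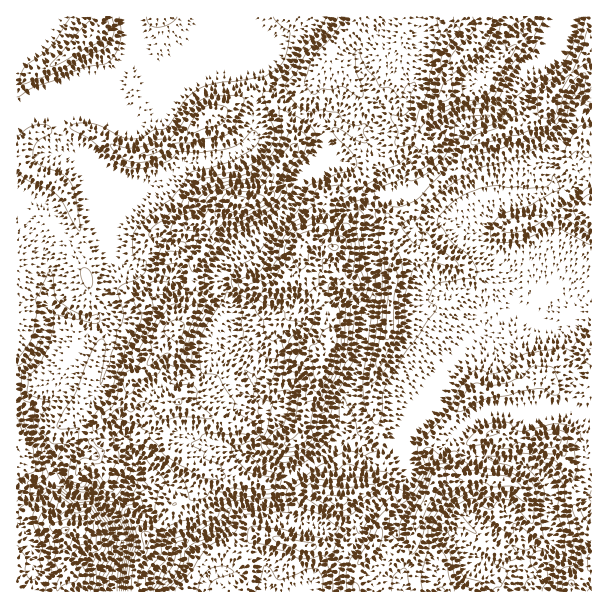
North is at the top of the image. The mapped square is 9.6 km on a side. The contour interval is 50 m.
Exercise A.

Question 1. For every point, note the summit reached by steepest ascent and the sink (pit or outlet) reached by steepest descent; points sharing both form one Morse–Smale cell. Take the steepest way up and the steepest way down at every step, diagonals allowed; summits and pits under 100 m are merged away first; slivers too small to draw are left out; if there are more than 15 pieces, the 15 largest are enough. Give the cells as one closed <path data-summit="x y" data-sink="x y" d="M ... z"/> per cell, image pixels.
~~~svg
<path data-summit="239 201" data-sink="114 581" d="M204 16l-75 0 1 34-4 12-6 9-13 9-32 32-15 8-7-5-20 0-6 3-11 1 0 282 12 9 2 18 10 13 4 9 2 12 11 20 23 14 13-3 20 19 13-13 9 5 14 12 15 6 4-1 2-6 0-8 4-3 15-5 9-8 6-20-36-24-4-9 4-30 5-5 6-1 36 18 13 4 11 0 22 10 4-5 0-22-9-11-3-18-17-16-1-5-7-7-13 2-4 4-5 12-9 8-26 6-18 8-8 11-5 21-8 10-9 6-7-25-19-18 13-48 0-9-4-11-10-9 13-13-3-12 0-21 3-12 5-2 12 10 14 2 16 8 20 4 43-2 1-11 4-11 12-11 42-27 12-13 10-16 1-12 15-9 9-20 0-13-6-15-22-10-22-20-7-8-7-18-46 1-8 3-50 1 33-26 14-21z"/><path data-summit="477 42" data-sink="114 581" d="M555 16l-349 0-2 8-14 21-33 26 50-1 8-3 46-1 7 18 25 25 24 12 15-1 22 12 15 12 9 8 13 34 0 8-5 3 7 1 8-5 12-1 32-28 7-14 6-21 6-7 12-4 13-2 13-9 14-29 11-11 9-3 10-10 10-30z"/><path data-summit="305 242" data-sink="114 581" d="M332 120l-9 0-4 2 6 15 0 13-9 20-15 9-1 12-10 16-18 17-36 23-12 11-4 11 0 13 12 21 2 8-5 22 0 17 7 12 18 19 2 15 9 11 0 22-3 6 11 7 20 2 9-7 4-32 10-16 6-21 0-9 6-15 2-2 14 8 17 3 3-30 10-27 2-20-6-37 2-18-4-9 23-18 0-8-13-34-24-20z"/><path data-summit="549 105" data-sink="114 581" d="M591 16l-34 0-1 8-10 30-10 10-9 3-11 11-14 29-13 9-19 4-10 6-8 24-7 14-30 25 26 28 15 5 12 10 12 2 8-18 9-6 18-6 12-8 19-4 8-7-4-18 3-18 26-35 13 2z"/><path data-summit="437 477" data-sink="159 591" d="M591 298l-25 0-29 20-9 0-7-5-9 0-8 6-13 3-6 3-37 38-20 42-25 26-9 13 8 6 8 21-5 9-21 15 6 8 0 4-16 39 12 1 9 9 10-2 7-5 3-22 23-50 0-7-8-12 0-9 9-17 34-36 6-4 28-2 11-5 12-1 6-5 10 0 11-9 19 0 13-8 3-5z"/><path data-summit="437 477" data-sink="515 591" d="M462 450l-5 2-7 13-12 11-23 51-1 16 2 4 16 6 7 7 3 15 8 17 63 0 4-20 7-15 10-9 12 2 7-7 0-9-5-10 0-17 5-12-1-7-13-14-12-8-44-10-13 0z"/><path data-summit="177 332" data-sink="114 581" d="M114 258l-5 2-3 12 0 21 3 12-13 13 10 9 4 11-2 24-11 33 19 18 7 25 9-6 8-10 5-21 8-11 18-8 26-6 9-8 5-12 4-4 10 0 4-2 0-17 5-22-2-8-13-23-43 2-20-4-16-8-11 0z"/><path data-summit="393 281" data-sink="159 591" d="M423 254l-9 4-12 0-10 6-2 68-10 24-19-2-6 23-12 25 5 24-8 9 1 9 10 0 29 7 12-5 11-15 25-26 20-42 34-36 0-25-2-6-9-7-30 0-3-4z"/><path data-summit="65 530" data-sink="114 581" d="M17 402l-1 189 97 1 3-28 6-19-1-15-7-17-21-20-13 3-12-6-14-11 0-5-8-12-2-12-14-22-2-18z"/><path data-summit="437 477" data-sink="114 581" d="M383 496l-15 15-14 8 1 11-11 20-42-3-41-12-4 0-7 7-4 12-12-6-18 2-14 14 9 11-6 7-1 9 245 1 1-4-8-13-2-12-8-10-7-1-9-5-2-3-6 9-13 3-9-9-13-2 5-6 2-14 10-18 0-4z"/><path data-summit="98 29" data-sink="114 581" d="M128 16l-111 0-1 101 37-2 7 5 15-8 32-32 7-4 12-14 4-12 0-26z"/><path data-summit="239 201" data-sink="159 591" d="M179 402l-6 1-7 10-2 25 4 9 21 16 15 7-6 21-9 8-15 5-4 3 0 8-4 7 14 24 38-20 8-8 2-6 5-6 24 0 19-6 14-24-26-12-11-11 0-4 8-15-22-10-17-2-28-12z"/><path data-summit="591 206" data-sink="159 591" d="M591 206l-48 11-16 6-14 1-16 10-16 2 3 10 28 27 4 6 1 12-4 22 8 0 7 5 9 0 29-20 9 2 17-3z"/><path data-summit="339 501" data-sink="159 591" d="M351 444l-13 1-11 6-21 18-15 6-15 26 26 21 12 1 12 6 9 0 19-11-8-14-5-4 18-6 13-7 6 3 5 6 25-19 2-7-12-24-5-1-13 6z"/><path data-summit="305 242" data-sink="159 591" d="M330 342l-8 17 0 9-6 21-10 16-4 32-9 7-11 0-9-2-12-6-8 13 0 4 11 11 24 11 18-6 21-18 12-6 1-10 8-9-5-24 12-25 6-23-2-2-15-2z"/>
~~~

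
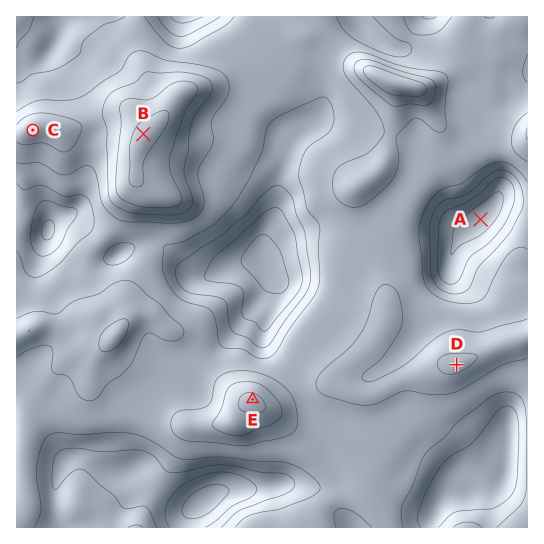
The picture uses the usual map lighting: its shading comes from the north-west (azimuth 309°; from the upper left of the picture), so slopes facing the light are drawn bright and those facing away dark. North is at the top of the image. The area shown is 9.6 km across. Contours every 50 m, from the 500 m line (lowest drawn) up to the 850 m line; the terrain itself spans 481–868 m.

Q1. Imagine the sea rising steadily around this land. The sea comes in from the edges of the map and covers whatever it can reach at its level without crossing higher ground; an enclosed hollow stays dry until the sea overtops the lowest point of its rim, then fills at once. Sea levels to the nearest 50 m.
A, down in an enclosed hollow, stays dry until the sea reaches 600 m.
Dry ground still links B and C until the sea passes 750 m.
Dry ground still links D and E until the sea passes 700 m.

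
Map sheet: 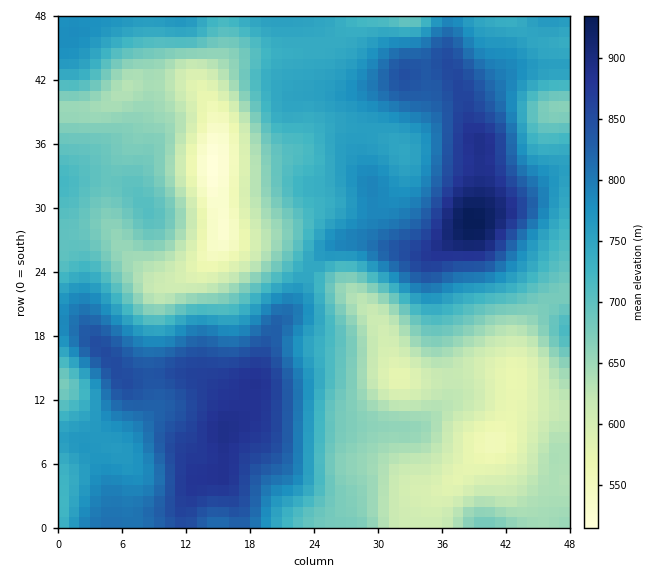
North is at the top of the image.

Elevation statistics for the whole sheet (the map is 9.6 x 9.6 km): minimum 510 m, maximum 940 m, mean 730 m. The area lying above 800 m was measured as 21.6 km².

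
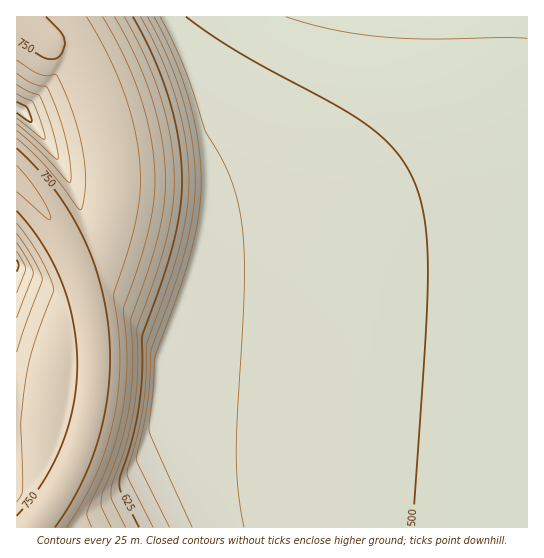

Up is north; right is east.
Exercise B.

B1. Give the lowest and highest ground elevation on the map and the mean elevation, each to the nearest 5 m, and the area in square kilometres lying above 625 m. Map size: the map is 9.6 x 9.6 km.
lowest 465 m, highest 780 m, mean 570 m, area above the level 24.7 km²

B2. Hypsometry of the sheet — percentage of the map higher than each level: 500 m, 73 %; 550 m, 31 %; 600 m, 28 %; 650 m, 25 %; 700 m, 20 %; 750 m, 6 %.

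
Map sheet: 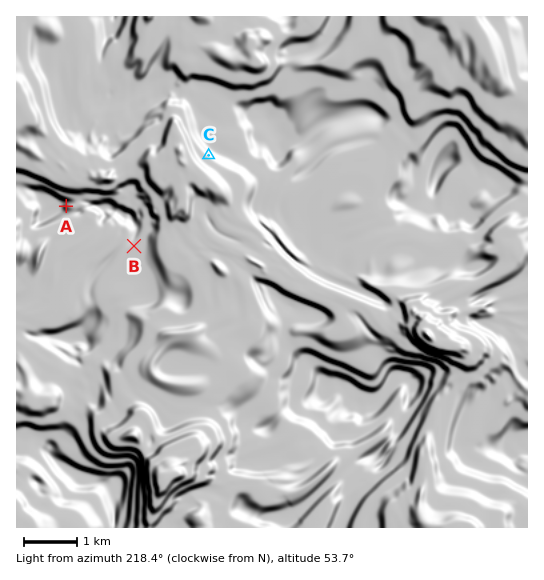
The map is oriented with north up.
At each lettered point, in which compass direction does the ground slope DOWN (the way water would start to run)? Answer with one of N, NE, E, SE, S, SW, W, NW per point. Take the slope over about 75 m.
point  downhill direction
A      E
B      SE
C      SW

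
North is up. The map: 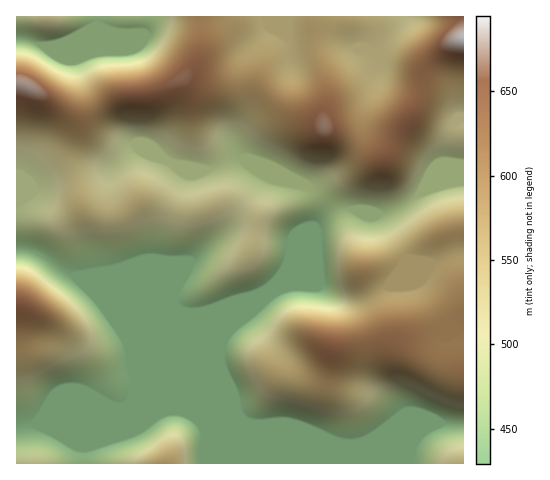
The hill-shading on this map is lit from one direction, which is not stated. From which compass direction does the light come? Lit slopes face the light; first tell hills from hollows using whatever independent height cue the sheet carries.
N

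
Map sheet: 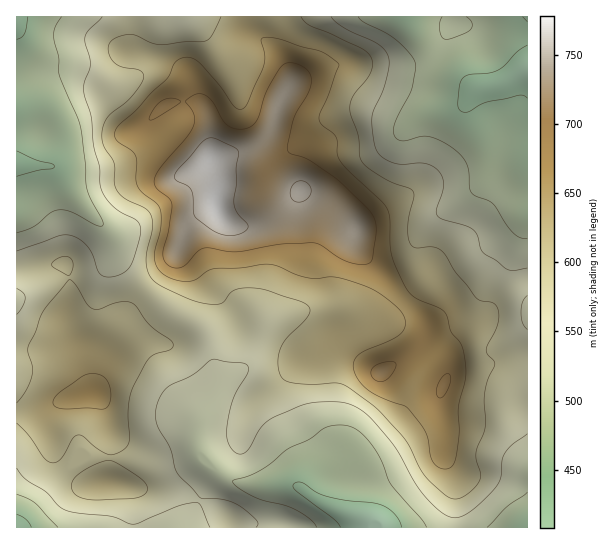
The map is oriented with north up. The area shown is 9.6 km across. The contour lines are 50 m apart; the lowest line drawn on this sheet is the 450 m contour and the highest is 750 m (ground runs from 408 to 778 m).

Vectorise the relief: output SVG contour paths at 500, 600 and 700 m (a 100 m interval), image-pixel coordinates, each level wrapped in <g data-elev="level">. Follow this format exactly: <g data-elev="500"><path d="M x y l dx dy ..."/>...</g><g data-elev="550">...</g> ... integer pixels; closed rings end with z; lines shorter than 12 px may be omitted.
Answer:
<g data-elev="500"><path d="M317 527l-7-8-12-8-12-5-32-9-16-10-5-4 0-2 16-5 12-6 26-21 22-10 16-11 14-3 15 3 13 11 12 18 12 28 30 33 6 9"/><path d="M487 527l19-20 21-15"/><path d="M17 494l18 9 23 24"/><path d="M527 238l-8-1-6-5-22-30-16-6-4-3-2-6 0-14-2-8-5-8-8-8-12-8-12-4-9 0-18 4-4-1-4-3-1-4 0-7 17-36 5-21-1-7-7-11-13-12-10-7-22-10-5-5"/><path d="M62 17l-6 9-2 8 5 24 0 15 21 50 5 39 2 27 4 10 11 20 1 6-1 1-4 0-25-14-14-2-9 3-17 14-16 6"/><path d="M442 17l-2 6 0 8 2 6 4 2 14-4 10-5 2-7-6-6"/></g><g data-elev="600"><path d="M87 499l49-1 9-4 2-7-5-8-19-12-10-6-8 0-20 9-8 5-4 6-2 6 3 6 5 4z"/><path d="M17 423l13 14 13 20 7 5 5 1 5-4 13-21 5-3 5 1 12 11 11 7 5 1 8-3 7-4 3-6-1-35 2-12 4-10 15-26 6-5 15-4 3-3 0-4-3-4-20-14-17-22-6-1-6 0-22 7-6 0-6-6-13-20-5-3-22 26-7 11-4 14-8 18 4 18-1 11-6 13-8 12"/><path d="M68 275l2 0 3-8 0-5-3-4-8-1-9 5-2 3 2 2z"/><path d="M221 17l-10 19-6 5-46 4-9-3-15-7-6-1-14 4-4 3-2 4 0 10 6 8 8 4 16 3 5 5-2 7-9 13-26 23-4 8-1 11 2 10 10 16 0 20 3 8 9 8 20 10 6 8 0 13-6 28 3 16 5 7 8 5 27 13 14 4 18 1 13-14 16-2 17 2 40 15 3 5-2 5-21 23-7 12-2 15 4 13 5 4 12 2 39-1 12 5 27 21 25 26 7 11 12 24 9 12 19 15 5 2 5-1 14-8 5-7 2-5-4-25 9-26-1-26 2-14 9-22-1-4-7-7-1-5 12-24 1-8-1-8-4-6-13-2-6-4-20-25-9-16-5-6-10-3-16 1-4-3-3-7 0-11 1-12 5-18-1-6-4-3-24-9-22-16-3-8-2-21-8-21 0-8 3-8 14-18 4-8 2-6-2-7-3-5-6-4-32-16-19-7-6-4-4-5"/></g><g data-elev="700"><path d="M438 397l4 0 5-7 4-11-2-5-6 2-5 7-2 8z"/><path d="M376 381l6 1 7-4 6-9 0-6-4-2-6 1-12 5-2 7 2 4z"/><path d="M172 267l6 1 5-2 15-15 7-3 32 4 42-8 31-1 9 1 19 13 12 6 15 1 6-3 5-32-1-10-5-8-36-34-25-17-18-6-4-4 7-32 14-24 3-9 0-10-7-8-13-4-5 0-4 3-16 25-9 30-5 5-6 3-11 0-8-4-5-6-9-17-8-7-9-1-10 7 8 14-1 11-7 12-26 31-6 12 3 7 12 10 3 5-3 27-6 24 2 8z"/><path d="M149 119l2 1 7-3 20-12 3-3-1-1-9-3-9 3-8 8z"/></g>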